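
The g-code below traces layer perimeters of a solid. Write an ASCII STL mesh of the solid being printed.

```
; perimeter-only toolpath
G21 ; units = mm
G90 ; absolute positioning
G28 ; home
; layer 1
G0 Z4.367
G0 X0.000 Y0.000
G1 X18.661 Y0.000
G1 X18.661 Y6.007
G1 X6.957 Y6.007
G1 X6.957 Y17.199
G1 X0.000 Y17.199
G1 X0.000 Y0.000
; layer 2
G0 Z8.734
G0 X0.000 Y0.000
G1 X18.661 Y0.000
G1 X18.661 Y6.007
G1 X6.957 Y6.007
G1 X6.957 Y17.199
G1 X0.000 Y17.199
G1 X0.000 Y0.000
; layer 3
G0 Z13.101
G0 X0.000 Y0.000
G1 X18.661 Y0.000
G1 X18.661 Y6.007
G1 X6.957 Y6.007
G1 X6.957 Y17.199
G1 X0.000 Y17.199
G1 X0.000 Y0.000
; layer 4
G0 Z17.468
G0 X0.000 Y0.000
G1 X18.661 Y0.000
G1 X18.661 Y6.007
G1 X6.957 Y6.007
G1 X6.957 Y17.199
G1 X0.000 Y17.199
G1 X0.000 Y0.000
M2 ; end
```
solid part
  facet normal 0.0000 0.0000 -1.0000
    outer loop
      vertex 18.661 6.007 0.000
      vertex 18.661 0.000 0.000
      vertex 0.000 0.000 0.000
    endloop
  endfacet
  facet normal 0.0000 0.0000 -1.0000
    outer loop
      vertex 6.957 6.007 0.000
      vertex 18.661 6.007 0.000
      vertex 0.000 0.000 0.000
    endloop
  endfacet
  facet normal 0.0000 0.0000 -1.0000
    outer loop
      vertex 6.957 17.199 0.000
      vertex 6.957 6.007 0.000
      vertex 0.000 0.000 0.000
    endloop
  endfacet
  facet normal 0.0000 0.0000 -1.0000
    outer loop
      vertex 0.000 17.199 0.000
      vertex 6.957 17.199 0.000
      vertex 0.000 0.000 0.000
    endloop
  endfacet
  facet normal 0.0000 0.0000 1.0000
    outer loop
      vertex 0.000 0.000 17.468
      vertex 18.661 0.000 17.468
      vertex 18.661 6.007 17.468
    endloop
  endfacet
  facet normal 0.0000 0.0000 1.0000
    outer loop
      vertex 0.000 0.000 17.468
      vertex 18.661 6.007 17.468
      vertex 6.957 6.007 17.468
    endloop
  endfacet
  facet normal 0.0000 0.0000 1.0000
    outer loop
      vertex 0.000 0.000 17.468
      vertex 6.957 6.007 17.468
      vertex 6.957 17.199 17.468
    endloop
  endfacet
  facet normal 0.0000 0.0000 1.0000
    outer loop
      vertex 0.000 0.000 17.468
      vertex 6.957 17.199 17.468
      vertex 0.000 17.199 17.468
    endloop
  endfacet
  facet normal 0.0000 -1.0000 0.0000
    outer loop
      vertex 0.000 0.000 0.000
      vertex 18.661 0.000 0.000
      vertex 18.661 0.000 17.468
    endloop
  endfacet
  facet normal 0.0000 -1.0000 0.0000
    outer loop
      vertex 0.000 0.000 0.000
      vertex 18.661 0.000 17.468
      vertex 0.000 0.000 17.468
    endloop
  endfacet
  facet normal 1.0000 0.0000 0.0000
    outer loop
      vertex 18.661 0.000 0.000
      vertex 18.661 6.007 0.000
      vertex 18.661 6.007 17.468
    endloop
  endfacet
  facet normal 1.0000 0.0000 0.0000
    outer loop
      vertex 18.661 0.000 0.000
      vertex 18.661 6.007 17.468
      vertex 18.661 0.000 17.468
    endloop
  endfacet
  facet normal 0.0000 1.0000 0.0000
    outer loop
      vertex 18.661 6.007 0.000
      vertex 6.957 6.007 0.000
      vertex 6.957 6.007 17.468
    endloop
  endfacet
  facet normal 0.0000 1.0000 0.0000
    outer loop
      vertex 18.661 6.007 0.000
      vertex 6.957 6.007 17.468
      vertex 18.661 6.007 17.468
    endloop
  endfacet
  facet normal 1.0000 0.0000 0.0000
    outer loop
      vertex 6.957 6.007 0.000
      vertex 6.957 17.199 0.000
      vertex 6.957 17.199 17.468
    endloop
  endfacet
  facet normal 1.0000 0.0000 0.0000
    outer loop
      vertex 6.957 6.007 0.000
      vertex 6.957 17.199 17.468
      vertex 6.957 6.007 17.468
    endloop
  endfacet
  facet normal 0.0000 1.0000 0.0000
    outer loop
      vertex 6.957 17.199 0.000
      vertex 0.000 17.199 0.000
      vertex 0.000 17.199 17.468
    endloop
  endfacet
  facet normal 0.0000 1.0000 0.0000
    outer loop
      vertex 6.957 17.199 0.000
      vertex 0.000 17.199 17.468
      vertex 6.957 17.199 17.468
    endloop
  endfacet
  facet normal -1.0000 0.0000 0.0000
    outer loop
      vertex 0.000 17.199 0.000
      vertex 0.000 0.000 0.000
      vertex 0.000 0.000 17.468
    endloop
  endfacet
  facet normal -1.0000 0.0000 0.0000
    outer loop
      vertex 0.000 17.199 0.000
      vertex 0.000 0.000 17.468
      vertex 0.000 17.199 17.468
    endloop
  endfacet
endsolid part

The G0 Z moves step by Δz≈4.367 mm. Every layer's G1 loop is the same polygon, so the solid is a straight extrusion of it from z=0 to z≈17.5. Closing with flat bottom and top caps and triangulating gives 20 facets — an L-shaped prism: outer 18.7 × 17.2 mm, arm thicknesses ≈ 6.01 mm (horizontal) and 6.96 mm (vertical), extruded 17.5 mm in z.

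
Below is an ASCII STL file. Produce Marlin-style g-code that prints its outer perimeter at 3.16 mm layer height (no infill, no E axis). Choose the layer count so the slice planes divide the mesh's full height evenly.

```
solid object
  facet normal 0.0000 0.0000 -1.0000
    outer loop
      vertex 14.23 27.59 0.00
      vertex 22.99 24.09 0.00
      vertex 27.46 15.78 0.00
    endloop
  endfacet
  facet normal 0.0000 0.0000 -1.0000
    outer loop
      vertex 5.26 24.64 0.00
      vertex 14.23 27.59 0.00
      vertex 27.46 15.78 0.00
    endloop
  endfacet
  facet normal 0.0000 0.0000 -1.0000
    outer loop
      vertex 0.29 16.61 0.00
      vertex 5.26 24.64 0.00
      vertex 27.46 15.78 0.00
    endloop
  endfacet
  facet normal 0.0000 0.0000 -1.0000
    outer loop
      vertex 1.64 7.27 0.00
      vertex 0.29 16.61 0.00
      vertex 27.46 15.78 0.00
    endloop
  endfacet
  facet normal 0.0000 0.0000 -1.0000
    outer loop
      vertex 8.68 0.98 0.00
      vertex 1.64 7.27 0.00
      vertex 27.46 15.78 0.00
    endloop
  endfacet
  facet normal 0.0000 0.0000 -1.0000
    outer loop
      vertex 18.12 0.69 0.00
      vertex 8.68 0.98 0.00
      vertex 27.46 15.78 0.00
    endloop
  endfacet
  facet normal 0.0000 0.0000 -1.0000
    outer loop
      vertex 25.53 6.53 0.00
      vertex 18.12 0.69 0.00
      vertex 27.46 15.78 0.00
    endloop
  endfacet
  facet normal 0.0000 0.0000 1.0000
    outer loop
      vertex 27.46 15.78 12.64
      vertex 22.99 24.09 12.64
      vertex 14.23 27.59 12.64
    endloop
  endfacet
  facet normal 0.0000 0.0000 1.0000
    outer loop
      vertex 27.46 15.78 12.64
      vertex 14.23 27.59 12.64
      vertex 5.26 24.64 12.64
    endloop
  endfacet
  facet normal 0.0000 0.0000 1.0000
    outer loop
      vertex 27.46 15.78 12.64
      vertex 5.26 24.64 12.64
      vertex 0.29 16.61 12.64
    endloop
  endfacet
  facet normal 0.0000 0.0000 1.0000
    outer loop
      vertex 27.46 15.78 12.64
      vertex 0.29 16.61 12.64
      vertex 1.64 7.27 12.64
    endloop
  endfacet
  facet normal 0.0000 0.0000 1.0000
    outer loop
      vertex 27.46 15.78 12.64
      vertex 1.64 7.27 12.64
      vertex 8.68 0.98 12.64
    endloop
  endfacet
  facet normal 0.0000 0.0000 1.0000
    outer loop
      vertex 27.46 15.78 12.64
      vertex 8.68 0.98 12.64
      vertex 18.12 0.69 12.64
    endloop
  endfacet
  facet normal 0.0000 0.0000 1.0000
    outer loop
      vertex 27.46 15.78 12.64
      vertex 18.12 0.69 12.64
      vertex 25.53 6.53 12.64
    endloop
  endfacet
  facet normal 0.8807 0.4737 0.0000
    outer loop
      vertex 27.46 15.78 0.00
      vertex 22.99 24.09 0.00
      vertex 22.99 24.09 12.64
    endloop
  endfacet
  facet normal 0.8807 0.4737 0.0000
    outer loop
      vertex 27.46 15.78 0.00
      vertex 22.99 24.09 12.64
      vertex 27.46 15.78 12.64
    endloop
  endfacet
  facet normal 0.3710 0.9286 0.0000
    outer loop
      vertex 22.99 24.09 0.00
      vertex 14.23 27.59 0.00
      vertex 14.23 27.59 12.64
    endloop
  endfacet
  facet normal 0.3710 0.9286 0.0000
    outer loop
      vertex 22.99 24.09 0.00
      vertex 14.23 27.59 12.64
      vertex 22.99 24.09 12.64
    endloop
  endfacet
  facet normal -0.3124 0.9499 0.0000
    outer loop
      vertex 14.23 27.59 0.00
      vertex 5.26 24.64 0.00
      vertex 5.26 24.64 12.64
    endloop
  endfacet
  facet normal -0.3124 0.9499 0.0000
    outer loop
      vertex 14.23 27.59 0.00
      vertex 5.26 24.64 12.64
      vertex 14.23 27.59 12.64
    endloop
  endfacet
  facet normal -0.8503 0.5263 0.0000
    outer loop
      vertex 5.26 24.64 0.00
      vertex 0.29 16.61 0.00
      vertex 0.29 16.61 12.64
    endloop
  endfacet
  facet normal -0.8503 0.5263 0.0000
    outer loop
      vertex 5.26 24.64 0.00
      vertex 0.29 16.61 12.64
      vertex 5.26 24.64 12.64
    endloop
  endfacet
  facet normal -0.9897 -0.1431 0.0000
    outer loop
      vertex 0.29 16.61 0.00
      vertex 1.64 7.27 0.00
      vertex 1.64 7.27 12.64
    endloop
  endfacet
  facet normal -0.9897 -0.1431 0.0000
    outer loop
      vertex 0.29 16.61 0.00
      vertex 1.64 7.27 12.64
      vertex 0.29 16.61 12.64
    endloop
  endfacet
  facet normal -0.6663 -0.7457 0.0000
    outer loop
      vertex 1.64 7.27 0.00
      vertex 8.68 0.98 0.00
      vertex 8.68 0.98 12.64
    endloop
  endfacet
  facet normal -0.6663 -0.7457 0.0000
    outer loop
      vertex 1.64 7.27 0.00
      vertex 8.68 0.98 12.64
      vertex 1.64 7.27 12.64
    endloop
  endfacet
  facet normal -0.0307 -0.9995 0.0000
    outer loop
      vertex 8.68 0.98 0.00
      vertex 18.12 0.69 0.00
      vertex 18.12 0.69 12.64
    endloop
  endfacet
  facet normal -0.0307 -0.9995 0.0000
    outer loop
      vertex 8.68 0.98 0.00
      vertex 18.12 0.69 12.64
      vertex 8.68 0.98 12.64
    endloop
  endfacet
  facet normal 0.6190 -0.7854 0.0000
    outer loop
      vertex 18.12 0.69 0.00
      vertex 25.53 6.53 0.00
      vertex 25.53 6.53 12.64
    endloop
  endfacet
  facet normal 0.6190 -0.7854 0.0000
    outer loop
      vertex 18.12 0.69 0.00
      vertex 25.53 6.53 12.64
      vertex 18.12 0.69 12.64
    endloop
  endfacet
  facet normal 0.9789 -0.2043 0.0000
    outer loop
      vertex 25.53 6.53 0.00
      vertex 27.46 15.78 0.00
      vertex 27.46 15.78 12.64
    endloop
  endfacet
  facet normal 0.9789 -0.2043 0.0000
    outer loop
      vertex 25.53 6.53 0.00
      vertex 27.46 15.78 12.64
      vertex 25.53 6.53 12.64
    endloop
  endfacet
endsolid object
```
; perimeter-only toolpath
G21 ; units = mm
G90 ; absolute positioning
G28 ; home
; layer 1
G0 Z3.16
G0 X27.46 Y15.78
G1 X22.99 Y24.09
G1 X14.23 Y27.59
G1 X5.26 Y24.64
G1 X0.29 Y16.61
G1 X1.64 Y7.27
G1 X8.68 Y0.98
G1 X18.12 Y0.69
G1 X25.53 Y6.53
G1 X27.46 Y15.78
; layer 2
G0 Z6.32
G0 X27.46 Y15.78
G1 X22.99 Y24.09
G1 X14.23 Y27.59
G1 X5.26 Y24.64
G1 X0.29 Y16.61
G1 X1.64 Y7.27
G1 X8.68 Y0.98
G1 X18.12 Y0.69
G1 X25.53 Y6.53
G1 X27.46 Y15.78
; layer 3
G0 Z9.48
G0 X27.46 Y15.78
G1 X22.99 Y24.09
G1 X14.23 Y27.59
G1 X5.26 Y24.64
G1 X0.29 Y16.61
G1 X1.64 Y7.27
G1 X8.68 Y0.98
G1 X18.12 Y0.69
G1 X25.53 Y6.53
G1 X27.46 Y15.78
; layer 4
G0 Z12.64
G0 X27.46 Y15.78
G1 X22.99 Y24.09
G1 X14.23 Y27.59
G1 X5.26 Y24.64
G1 X0.29 Y16.61
G1 X1.64 Y7.27
G1 X8.68 Y0.98
G1 X18.12 Y0.69
G1 X25.53 Y6.53
G1 X27.46 Y15.78
M2 ; end

The solid is a regular 9-sided prism (a cylinder approximated with 9 flat sides), circumscribed radius ≈ 13.8 mm, height ≈ 12.6 mm. Slicing at Δz = 3.16 mm — 4 equal slices spanning the solid's height, so layer i sits at z = i·h/4 — gives 4 non-empty perimeters. Each is a 9-segment closed polygon; G0 lifts to the layer z and rapids to the start vertex, then G1 traces the edges.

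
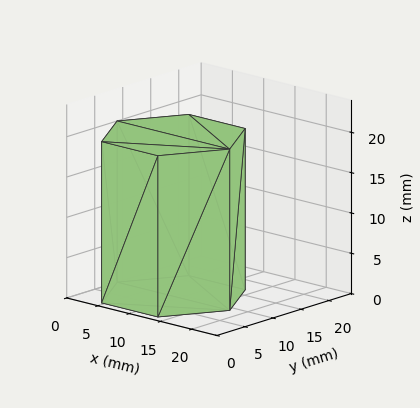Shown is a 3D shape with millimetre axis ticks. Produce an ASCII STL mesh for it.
Reading the render: the shape is a regular 6-sided prism (a cylinder approximated with 6 flat sides), circumscribed radius ≈ 9 mm, height ≈ 20 mm (dimensions read to the nearest mm from the axis ticks). For the STL, each face is triangulated and given an outward normal.

solid part
  facet normal 0.0000 0.0000 -1.0000
    outer loop
      vertex 4.50 16.79 0.00
      vertex 13.50 16.79 0.00
      vertex 18.00 9.00 0.00
    endloop
  endfacet
  facet normal 0.0000 0.0000 -1.0000
    outer loop
      vertex 0.00 9.00 0.00
      vertex 4.50 16.79 0.00
      vertex 18.00 9.00 0.00
    endloop
  endfacet
  facet normal 0.0000 0.0000 -1.0000
    outer loop
      vertex 4.50 1.21 0.00
      vertex 0.00 9.00 0.00
      vertex 18.00 9.00 0.00
    endloop
  endfacet
  facet normal 0.0000 0.0000 -1.0000
    outer loop
      vertex 13.50 1.21 0.00
      vertex 4.50 1.21 0.00
      vertex 18.00 9.00 0.00
    endloop
  endfacet
  facet normal 0.0000 0.0000 1.0000
    outer loop
      vertex 18.00 9.00 20.00
      vertex 13.50 16.79 20.00
      vertex 4.50 16.79 20.00
    endloop
  endfacet
  facet normal 0.0000 0.0000 1.0000
    outer loop
      vertex 18.00 9.00 20.00
      vertex 4.50 16.79 20.00
      vertex 0.00 9.00 20.00
    endloop
  endfacet
  facet normal 0.0000 0.0000 1.0000
    outer loop
      vertex 18.00 9.00 20.00
      vertex 0.00 9.00 20.00
      vertex 4.50 1.21 20.00
    endloop
  endfacet
  facet normal 0.0000 0.0000 1.0000
    outer loop
      vertex 18.00 9.00 20.00
      vertex 4.50 1.21 20.00
      vertex 13.50 1.21 20.00
    endloop
  endfacet
  facet normal 0.8659 0.5002 0.0000
    outer loop
      vertex 18.00 9.00 0.00
      vertex 13.50 16.79 0.00
      vertex 13.50 16.79 20.00
    endloop
  endfacet
  facet normal 0.8659 0.5002 0.0000
    outer loop
      vertex 18.00 9.00 0.00
      vertex 13.50 16.79 20.00
      vertex 18.00 9.00 20.00
    endloop
  endfacet
  facet normal 0.0000 1.0000 0.0000
    outer loop
      vertex 13.50 16.79 0.00
      vertex 4.50 16.79 0.00
      vertex 4.50 16.79 20.00
    endloop
  endfacet
  facet normal 0.0000 1.0000 0.0000
    outer loop
      vertex 13.50 16.79 0.00
      vertex 4.50 16.79 20.00
      vertex 13.50 16.79 20.00
    endloop
  endfacet
  facet normal -0.8659 0.5002 0.0000
    outer loop
      vertex 4.50 16.79 0.00
      vertex 0.00 9.00 0.00
      vertex 0.00 9.00 20.00
    endloop
  endfacet
  facet normal -0.8659 0.5002 0.0000
    outer loop
      vertex 4.50 16.79 0.00
      vertex 0.00 9.00 20.00
      vertex 4.50 16.79 20.00
    endloop
  endfacet
  facet normal -0.8659 -0.5002 0.0000
    outer loop
      vertex 0.00 9.00 0.00
      vertex 4.50 1.21 0.00
      vertex 4.50 1.21 20.00
    endloop
  endfacet
  facet normal -0.8659 -0.5002 0.0000
    outer loop
      vertex 0.00 9.00 0.00
      vertex 4.50 1.21 20.00
      vertex 0.00 9.00 20.00
    endloop
  endfacet
  facet normal 0.0000 -1.0000 0.0000
    outer loop
      vertex 4.50 1.21 0.00
      vertex 13.50 1.21 0.00
      vertex 13.50 1.21 20.00
    endloop
  endfacet
  facet normal 0.0000 -1.0000 0.0000
    outer loop
      vertex 4.50 1.21 0.00
      vertex 13.50 1.21 20.00
      vertex 4.50 1.21 20.00
    endloop
  endfacet
  facet normal 0.8659 -0.5002 0.0000
    outer loop
      vertex 13.50 1.21 0.00
      vertex 18.00 9.00 0.00
      vertex 18.00 9.00 20.00
    endloop
  endfacet
  facet normal 0.8659 -0.5002 0.0000
    outer loop
      vertex 13.50 1.21 0.00
      vertex 18.00 9.00 20.00
      vertex 13.50 1.21 20.00
    endloop
  endfacet
endsolid part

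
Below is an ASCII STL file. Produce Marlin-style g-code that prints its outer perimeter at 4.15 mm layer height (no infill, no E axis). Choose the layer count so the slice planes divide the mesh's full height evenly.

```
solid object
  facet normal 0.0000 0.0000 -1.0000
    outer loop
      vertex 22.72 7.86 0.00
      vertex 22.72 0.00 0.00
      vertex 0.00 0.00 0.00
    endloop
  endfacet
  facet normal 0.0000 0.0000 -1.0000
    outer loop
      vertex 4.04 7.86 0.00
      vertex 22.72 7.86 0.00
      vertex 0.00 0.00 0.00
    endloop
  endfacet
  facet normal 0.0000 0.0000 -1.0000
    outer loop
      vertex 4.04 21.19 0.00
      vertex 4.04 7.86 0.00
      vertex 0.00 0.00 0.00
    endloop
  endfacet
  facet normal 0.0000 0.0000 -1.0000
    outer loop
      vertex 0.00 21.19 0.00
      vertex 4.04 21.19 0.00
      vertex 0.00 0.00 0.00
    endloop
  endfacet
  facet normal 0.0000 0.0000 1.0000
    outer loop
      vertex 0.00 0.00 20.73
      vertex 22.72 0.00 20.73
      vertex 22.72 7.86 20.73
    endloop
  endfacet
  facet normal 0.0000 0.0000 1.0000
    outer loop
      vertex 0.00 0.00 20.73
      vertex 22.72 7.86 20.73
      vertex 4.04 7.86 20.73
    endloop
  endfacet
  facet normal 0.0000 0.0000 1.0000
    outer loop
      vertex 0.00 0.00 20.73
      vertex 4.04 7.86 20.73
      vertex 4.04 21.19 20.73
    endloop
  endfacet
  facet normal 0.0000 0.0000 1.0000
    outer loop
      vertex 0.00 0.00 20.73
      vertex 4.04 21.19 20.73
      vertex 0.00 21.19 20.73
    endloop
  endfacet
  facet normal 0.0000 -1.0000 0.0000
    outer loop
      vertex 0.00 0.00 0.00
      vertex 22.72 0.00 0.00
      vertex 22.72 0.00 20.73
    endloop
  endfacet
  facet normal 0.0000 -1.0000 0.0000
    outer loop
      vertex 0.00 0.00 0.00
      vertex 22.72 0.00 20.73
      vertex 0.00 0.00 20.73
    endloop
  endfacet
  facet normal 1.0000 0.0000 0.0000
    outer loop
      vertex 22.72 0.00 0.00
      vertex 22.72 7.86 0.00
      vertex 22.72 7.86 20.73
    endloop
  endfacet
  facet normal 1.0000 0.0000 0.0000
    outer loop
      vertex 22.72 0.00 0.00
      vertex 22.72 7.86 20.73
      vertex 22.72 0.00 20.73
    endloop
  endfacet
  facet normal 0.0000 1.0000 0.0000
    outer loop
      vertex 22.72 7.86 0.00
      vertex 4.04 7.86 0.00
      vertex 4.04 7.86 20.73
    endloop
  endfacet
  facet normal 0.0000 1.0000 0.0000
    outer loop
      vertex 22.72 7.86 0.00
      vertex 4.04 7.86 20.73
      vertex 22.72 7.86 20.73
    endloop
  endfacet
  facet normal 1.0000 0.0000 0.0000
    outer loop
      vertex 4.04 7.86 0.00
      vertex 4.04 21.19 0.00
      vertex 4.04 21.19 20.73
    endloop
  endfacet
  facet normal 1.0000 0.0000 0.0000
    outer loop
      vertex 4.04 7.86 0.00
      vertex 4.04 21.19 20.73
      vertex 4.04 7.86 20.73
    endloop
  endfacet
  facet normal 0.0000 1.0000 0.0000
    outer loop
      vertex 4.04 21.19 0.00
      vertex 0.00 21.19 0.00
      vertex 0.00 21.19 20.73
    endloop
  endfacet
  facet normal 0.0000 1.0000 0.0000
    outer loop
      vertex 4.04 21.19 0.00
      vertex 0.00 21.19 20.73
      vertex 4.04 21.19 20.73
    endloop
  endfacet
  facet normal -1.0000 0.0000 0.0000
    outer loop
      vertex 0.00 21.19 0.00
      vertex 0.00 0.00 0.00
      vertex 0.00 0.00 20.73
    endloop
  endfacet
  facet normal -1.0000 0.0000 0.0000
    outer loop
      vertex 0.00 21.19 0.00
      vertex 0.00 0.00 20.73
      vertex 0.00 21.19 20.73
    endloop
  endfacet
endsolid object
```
; perimeter-only toolpath
G21 ; units = mm
G90 ; absolute positioning
G28 ; home
; layer 1
G0 Z4.15
G0 X0.00 Y0.00
G1 X22.72 Y0.00
G1 X22.72 Y7.86
G1 X4.04 Y7.86
G1 X4.04 Y21.19
G1 X0.00 Y21.19
G1 X0.00 Y0.00
; layer 2
G0 Z8.29
G0 X0.00 Y0.00
G1 X22.72 Y0.00
G1 X22.72 Y7.86
G1 X4.04 Y7.86
G1 X4.04 Y21.19
G1 X0.00 Y21.19
G1 X0.00 Y0.00
; layer 3
G0 Z12.44
G0 X0.00 Y0.00
G1 X22.72 Y0.00
G1 X22.72 Y7.86
G1 X4.04 Y7.86
G1 X4.04 Y21.19
G1 X0.00 Y21.19
G1 X0.00 Y0.00
; layer 4
G0 Z16.58
G0 X0.00 Y0.00
G1 X22.72 Y0.00
G1 X22.72 Y7.86
G1 X4.04 Y7.86
G1 X4.04 Y21.19
G1 X0.00 Y21.19
G1 X0.00 Y0.00
; layer 5
G0 Z20.73
G0 X0.00 Y0.00
G1 X22.72 Y0.00
G1 X22.72 Y7.86
G1 X4.04 Y7.86
G1 X4.04 Y21.19
G1 X0.00 Y21.19
G1 X0.00 Y0.00
M2 ; end

The solid is an L-shaped prism: outer 22.7 × 21.2 mm, arm thicknesses ≈ 7.86 mm (horizontal) and 4.04 mm (vertical), extruded 20.7 mm in z. Slicing at Δz = 4.15 mm — 5 equal slices spanning the solid's height, so layer i sits at z = i·h/5 — gives 5 non-empty perimeters. Each is a 6-segment closed polygon; G0 lifts to the layer z and rapids to the start vertex, then G1 traces the edges.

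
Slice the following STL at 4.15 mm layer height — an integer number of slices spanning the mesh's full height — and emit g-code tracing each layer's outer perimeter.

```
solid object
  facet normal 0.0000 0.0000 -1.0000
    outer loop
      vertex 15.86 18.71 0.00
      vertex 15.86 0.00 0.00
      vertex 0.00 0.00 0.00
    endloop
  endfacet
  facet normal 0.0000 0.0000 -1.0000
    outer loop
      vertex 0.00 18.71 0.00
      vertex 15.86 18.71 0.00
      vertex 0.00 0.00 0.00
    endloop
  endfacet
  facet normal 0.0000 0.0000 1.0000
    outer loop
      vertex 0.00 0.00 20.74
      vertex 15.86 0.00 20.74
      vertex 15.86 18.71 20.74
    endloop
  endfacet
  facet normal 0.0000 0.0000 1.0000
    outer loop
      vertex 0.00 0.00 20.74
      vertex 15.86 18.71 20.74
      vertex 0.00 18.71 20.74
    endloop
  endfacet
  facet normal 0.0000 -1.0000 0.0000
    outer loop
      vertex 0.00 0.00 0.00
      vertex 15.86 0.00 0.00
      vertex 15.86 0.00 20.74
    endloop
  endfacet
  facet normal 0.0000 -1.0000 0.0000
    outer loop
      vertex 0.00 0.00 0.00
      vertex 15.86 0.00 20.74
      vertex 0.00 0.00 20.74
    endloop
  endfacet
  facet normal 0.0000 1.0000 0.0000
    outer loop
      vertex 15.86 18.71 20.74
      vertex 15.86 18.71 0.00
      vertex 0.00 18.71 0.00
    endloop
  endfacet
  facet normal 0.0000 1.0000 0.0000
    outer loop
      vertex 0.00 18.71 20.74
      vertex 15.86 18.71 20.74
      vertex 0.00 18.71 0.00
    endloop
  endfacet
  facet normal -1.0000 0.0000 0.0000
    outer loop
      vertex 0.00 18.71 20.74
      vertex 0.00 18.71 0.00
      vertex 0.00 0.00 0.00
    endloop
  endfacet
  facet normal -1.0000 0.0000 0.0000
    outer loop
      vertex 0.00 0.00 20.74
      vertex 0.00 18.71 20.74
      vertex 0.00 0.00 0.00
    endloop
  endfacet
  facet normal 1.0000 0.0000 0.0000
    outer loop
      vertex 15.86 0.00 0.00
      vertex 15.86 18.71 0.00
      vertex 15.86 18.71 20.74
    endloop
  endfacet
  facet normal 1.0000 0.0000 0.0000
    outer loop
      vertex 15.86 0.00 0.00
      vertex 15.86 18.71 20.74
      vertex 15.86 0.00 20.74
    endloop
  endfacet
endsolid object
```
; perimeter-only toolpath
G21 ; units = mm
G90 ; absolute positioning
G28 ; home
; layer 1
G0 Z4.15
G0 X0.00 Y0.00
G1 X15.86 Y0.00
G1 X15.86 Y18.71
G1 X0.00 Y18.71
G1 X0.00 Y0.00
; layer 2
G0 Z8.30
G0 X0.00 Y0.00
G1 X15.86 Y0.00
G1 X15.86 Y18.71
G1 X0.00 Y18.71
G1 X0.00 Y0.00
; layer 3
G0 Z12.44
G0 X0.00 Y0.00
G1 X15.86 Y0.00
G1 X15.86 Y18.71
G1 X0.00 Y18.71
G1 X0.00 Y0.00
; layer 4
G0 Z16.59
G0 X0.00 Y0.00
G1 X15.86 Y0.00
G1 X15.86 Y18.71
G1 X0.00 Y18.71
G1 X0.00 Y0.00
; layer 5
G0 Z20.74
G0 X0.00 Y0.00
G1 X15.86 Y0.00
G1 X15.86 Y18.71
G1 X0.00 Y18.71
G1 X0.00 Y0.00
M2 ; end

The solid is a rectangular box, roughly 15.9 × 18.7 mm footprint and 20.7 mm tall. Slicing at Δz = 4.15 mm — 5 equal slices spanning the solid's height, so layer i sits at z = i·h/5 — gives 5 non-empty perimeters. Each is a 4-segment closed polygon; G0 lifts to the layer z and rapids to the start vertex, then G1 traces the edges.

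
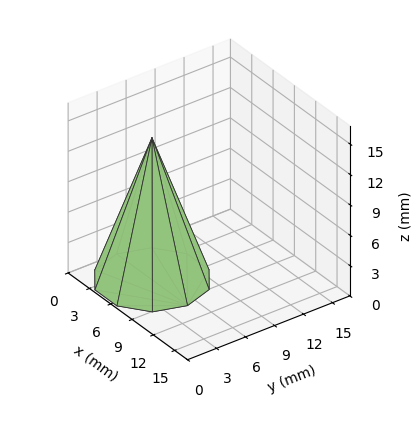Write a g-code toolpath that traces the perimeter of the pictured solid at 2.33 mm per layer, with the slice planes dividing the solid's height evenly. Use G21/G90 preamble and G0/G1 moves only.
Reading the render: the shape is a regular 10-sided pyramid, base circumscribed radius ≈ 5 mm, apex at z ≈ 14 mm (dimensions read to the nearest mm from the axis ticks). For the g-code, the solid's height is divided into equal slices at the stated Δz and each level perimeter traced with G1 moves after a G0 lift.

; perimeter-only toolpath
G21 ; units = mm
G90 ; absolute positioning
G28 ; home
; layer 1
G0 Z2.33
G0 X9.17 Y5.00
G1 X8.38 Y7.45
G1 X6.29 Y8.97
G1 X3.71 Y8.97
G1 X1.63 Y7.45
G1 X0.83 Y5.00
G1 X1.63 Y2.55
G1 X3.71 Y1.03
G1 X6.29 Y1.03
G1 X8.38 Y2.55
G1 X9.17 Y5.00
; layer 2
G0 Z4.67
G0 X8.33 Y5.00
G1 X7.70 Y6.96
G1 X6.03 Y8.17
G1 X3.97 Y8.17
G1 X2.30 Y6.96
G1 X1.67 Y5.00
G1 X2.30 Y3.04
G1 X3.97 Y1.83
G1 X6.03 Y1.83
G1 X7.70 Y3.04
G1 X8.33 Y5.00
; layer 3
G0 Z7.00
G0 X7.50 Y5.00
G1 X7.03 Y6.47
G1 X5.78 Y7.38
G1 X4.22 Y7.38
G1 X2.98 Y6.47
G1 X2.50 Y5.00
G1 X2.98 Y3.53
G1 X4.22 Y2.62
G1 X5.78 Y2.62
G1 X7.03 Y3.53
G1 X7.50 Y5.00
; layer 4
G0 Z9.33
G0 X6.67 Y5.00
G1 X6.35 Y5.98
G1 X5.52 Y6.59
G1 X4.48 Y6.59
G1 X3.65 Y5.98
G1 X3.33 Y5.00
G1 X3.65 Y4.02
G1 X4.48 Y3.41
G1 X5.52 Y3.41
G1 X6.35 Y4.02
G1 X6.67 Y5.00
; layer 5
G0 Z11.67
G0 X5.83 Y5.00
G1 X5.67 Y5.49
G1 X5.26 Y5.79
G1 X4.74 Y5.79
G1 X4.33 Y5.49
G1 X4.17 Y5.00
G1 X4.33 Y4.51
G1 X4.74 Y4.21
G1 X5.26 Y4.21
G1 X5.67 Y4.51
G1 X5.83 Y5.00
M2 ; end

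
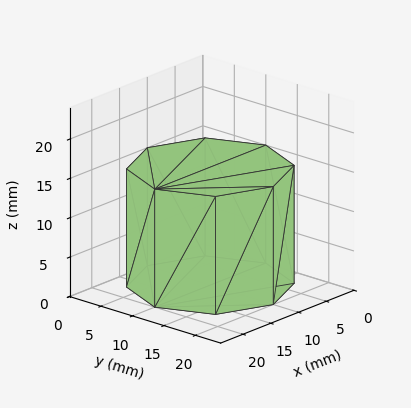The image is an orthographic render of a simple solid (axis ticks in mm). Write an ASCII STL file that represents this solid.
Reading the render: the shape is a regular 8-sided prism (a cylinder approximated with 8 flat sides), circumscribed radius ≈ 10 mm, height ≈ 15 mm (dimensions read to the nearest mm from the axis ticks). For the STL, each face is triangulated and given an outward normal.

solid part
  facet normal 0.0000 0.0000 -1.0000
    outer loop
      vertex 10.000 20.000 0.000
      vertex 17.071 17.071 0.000
      vertex 20.000 10.000 0.000
    endloop
  endfacet
  facet normal 0.0000 0.0000 -1.0000
    outer loop
      vertex 2.929 17.071 0.000
      vertex 10.000 20.000 0.000
      vertex 20.000 10.000 0.000
    endloop
  endfacet
  facet normal 0.0000 0.0000 -1.0000
    outer loop
      vertex 0.000 10.000 0.000
      vertex 2.929 17.071 0.000
      vertex 20.000 10.000 0.000
    endloop
  endfacet
  facet normal 0.0000 0.0000 -1.0000
    outer loop
      vertex 2.929 2.929 0.000
      vertex 0.000 10.000 0.000
      vertex 20.000 10.000 0.000
    endloop
  endfacet
  facet normal 0.0000 0.0000 -1.0000
    outer loop
      vertex 10.000 0.000 0.000
      vertex 2.929 2.929 0.000
      vertex 20.000 10.000 0.000
    endloop
  endfacet
  facet normal 0.0000 0.0000 -1.0000
    outer loop
      vertex 17.071 2.929 0.000
      vertex 10.000 0.000 0.000
      vertex 20.000 10.000 0.000
    endloop
  endfacet
  facet normal 0.0000 0.0000 1.0000
    outer loop
      vertex 20.000 10.000 15.000
      vertex 17.071 17.071 15.000
      vertex 10.000 20.000 15.000
    endloop
  endfacet
  facet normal 0.0000 0.0000 1.0000
    outer loop
      vertex 20.000 10.000 15.000
      vertex 10.000 20.000 15.000
      vertex 2.929 17.071 15.000
    endloop
  endfacet
  facet normal 0.0000 0.0000 1.0000
    outer loop
      vertex 20.000 10.000 15.000
      vertex 2.929 17.071 15.000
      vertex 0.000 10.000 15.000
    endloop
  endfacet
  facet normal 0.0000 0.0000 1.0000
    outer loop
      vertex 20.000 10.000 15.000
      vertex 0.000 10.000 15.000
      vertex 2.929 2.929 15.000
    endloop
  endfacet
  facet normal 0.0000 0.0000 1.0000
    outer loop
      vertex 20.000 10.000 15.000
      vertex 2.929 2.929 15.000
      vertex 10.000 0.000 15.000
    endloop
  endfacet
  facet normal 0.0000 0.0000 1.0000
    outer loop
      vertex 20.000 10.000 15.000
      vertex 10.000 0.000 15.000
      vertex 17.071 2.929 15.000
    endloop
  endfacet
  facet normal 0.9239 0.3827 0.0000
    outer loop
      vertex 20.000 10.000 0.000
      vertex 17.071 17.071 0.000
      vertex 17.071 17.071 15.000
    endloop
  endfacet
  facet normal 0.9239 0.3827 0.0000
    outer loop
      vertex 20.000 10.000 0.000
      vertex 17.071 17.071 15.000
      vertex 20.000 10.000 15.000
    endloop
  endfacet
  facet normal 0.3827 0.9239 0.0000
    outer loop
      vertex 17.071 17.071 0.000
      vertex 10.000 20.000 0.000
      vertex 10.000 20.000 15.000
    endloop
  endfacet
  facet normal 0.3827 0.9239 0.0000
    outer loop
      vertex 17.071 17.071 0.000
      vertex 10.000 20.000 15.000
      vertex 17.071 17.071 15.000
    endloop
  endfacet
  facet normal -0.3827 0.9239 0.0000
    outer loop
      vertex 10.000 20.000 0.000
      vertex 2.929 17.071 0.000
      vertex 2.929 17.071 15.000
    endloop
  endfacet
  facet normal -0.3827 0.9239 0.0000
    outer loop
      vertex 10.000 20.000 0.000
      vertex 2.929 17.071 15.000
      vertex 10.000 20.000 15.000
    endloop
  endfacet
  facet normal -0.9239 0.3827 0.0000
    outer loop
      vertex 2.929 17.071 0.000
      vertex 0.000 10.000 0.000
      vertex 0.000 10.000 15.000
    endloop
  endfacet
  facet normal -0.9239 0.3827 0.0000
    outer loop
      vertex 2.929 17.071 0.000
      vertex 0.000 10.000 15.000
      vertex 2.929 17.071 15.000
    endloop
  endfacet
  facet normal -0.9239 -0.3827 0.0000
    outer loop
      vertex 0.000 10.000 0.000
      vertex 2.929 2.929 0.000
      vertex 2.929 2.929 15.000
    endloop
  endfacet
  facet normal -0.9239 -0.3827 0.0000
    outer loop
      vertex 0.000 10.000 0.000
      vertex 2.929 2.929 15.000
      vertex 0.000 10.000 15.000
    endloop
  endfacet
  facet normal -0.3827 -0.9239 0.0000
    outer loop
      vertex 2.929 2.929 0.000
      vertex 10.000 0.000 0.000
      vertex 10.000 0.000 15.000
    endloop
  endfacet
  facet normal -0.3827 -0.9239 0.0000
    outer loop
      vertex 2.929 2.929 0.000
      vertex 10.000 0.000 15.000
      vertex 2.929 2.929 15.000
    endloop
  endfacet
  facet normal 0.3827 -0.9239 0.0000
    outer loop
      vertex 10.000 0.000 0.000
      vertex 17.071 2.929 0.000
      vertex 17.071 2.929 15.000
    endloop
  endfacet
  facet normal 0.3827 -0.9239 0.0000
    outer loop
      vertex 10.000 0.000 0.000
      vertex 17.071 2.929 15.000
      vertex 10.000 0.000 15.000
    endloop
  endfacet
  facet normal 0.9239 -0.3827 0.0000
    outer loop
      vertex 17.071 2.929 0.000
      vertex 20.000 10.000 0.000
      vertex 20.000 10.000 15.000
    endloop
  endfacet
  facet normal 0.9239 -0.3827 0.0000
    outer loop
      vertex 17.071 2.929 0.000
      vertex 20.000 10.000 15.000
      vertex 17.071 2.929 15.000
    endloop
  endfacet
endsolid part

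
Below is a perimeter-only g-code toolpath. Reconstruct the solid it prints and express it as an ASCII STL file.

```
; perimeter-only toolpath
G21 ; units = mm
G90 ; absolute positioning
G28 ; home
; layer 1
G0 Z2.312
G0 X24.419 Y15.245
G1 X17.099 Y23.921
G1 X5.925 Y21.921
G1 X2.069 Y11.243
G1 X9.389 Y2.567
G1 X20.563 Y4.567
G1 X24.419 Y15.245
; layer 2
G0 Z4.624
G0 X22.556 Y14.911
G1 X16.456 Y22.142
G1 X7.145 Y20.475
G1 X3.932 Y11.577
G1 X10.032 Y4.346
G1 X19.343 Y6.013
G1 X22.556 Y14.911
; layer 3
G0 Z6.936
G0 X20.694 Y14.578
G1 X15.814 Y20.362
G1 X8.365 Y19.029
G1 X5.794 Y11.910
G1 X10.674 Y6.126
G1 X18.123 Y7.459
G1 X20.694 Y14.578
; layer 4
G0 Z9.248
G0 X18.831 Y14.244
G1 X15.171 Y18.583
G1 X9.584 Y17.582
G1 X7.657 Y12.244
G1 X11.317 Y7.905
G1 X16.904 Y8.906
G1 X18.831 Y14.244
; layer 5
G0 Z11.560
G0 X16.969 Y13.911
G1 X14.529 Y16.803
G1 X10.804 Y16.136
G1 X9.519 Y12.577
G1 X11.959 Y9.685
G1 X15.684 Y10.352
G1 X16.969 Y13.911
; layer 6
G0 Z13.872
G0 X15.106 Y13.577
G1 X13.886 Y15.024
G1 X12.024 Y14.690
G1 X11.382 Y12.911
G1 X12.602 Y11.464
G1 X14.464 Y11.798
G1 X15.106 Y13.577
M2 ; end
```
solid part
  facet normal 0.0000 0.0000 -1.0000
    outer loop
      vertex 4.705 23.367 0.000
      vertex 17.741 25.701 0.000
      vertex 26.281 15.578 0.000
    endloop
  endfacet
  facet normal 0.0000 0.0000 -1.0000
    outer loop
      vertex 0.207 10.910 0.000
      vertex 4.705 23.367 0.000
      vertex 26.281 15.578 0.000
    endloop
  endfacet
  facet normal 0.0000 0.0000 -1.0000
    outer loop
      vertex 8.747 0.787 0.000
      vertex 0.207 10.910 0.000
      vertex 26.281 15.578 0.000
    endloop
  endfacet
  facet normal 0.0000 0.0000 -1.0000
    outer loop
      vertex 21.783 3.121 0.000
      vertex 8.747 0.787 0.000
      vertex 26.281 15.578 0.000
    endloop
  endfacet
  facet normal 0.6236 0.5261 0.5782
    outer loop
      vertex 26.281 15.578 0.000
      vertex 17.741 25.701 0.000
      vertex 13.244 13.244 16.184
    endloop
  endfacet
  facet normal -0.1438 0.8031 0.5782
    outer loop
      vertex 17.741 25.701 0.000
      vertex 4.705 23.367 0.000
      vertex 13.244 13.244 16.184
    endloop
  endfacet
  facet normal -0.7674 0.2771 0.5782
    outer loop
      vertex 4.705 23.367 0.000
      vertex 0.207 10.910 0.000
      vertex 13.244 13.244 16.184
    endloop
  endfacet
  facet normal -0.6236 -0.5261 0.5782
    outer loop
      vertex 0.207 10.910 0.000
      vertex 8.747 0.787 0.000
      vertex 13.244 13.244 16.184
    endloop
  endfacet
  facet normal 0.1438 -0.8031 0.5782
    outer loop
      vertex 8.747 0.787 0.000
      vertex 21.783 3.121 0.000
      vertex 13.244 13.244 16.184
    endloop
  endfacet
  facet normal 0.7674 -0.2771 0.5782
    outer loop
      vertex 21.783 3.121 0.000
      vertex 26.281 15.578 0.000
      vertex 13.244 13.244 16.184
    endloop
  endfacet
endsolid part

The G0 Z moves step by Δz≈2.312 mm. The G1 loops shrink linearly with z, so the solid tapers from its base footprint up to z≈16.2. Closing with a flat bottom cap and the tapered top and triangulating gives 10 facets — a regular 6-sided pyramid, base circumscribed radius ≈ 13.2 mm, apex at z ≈ 16.2 mm.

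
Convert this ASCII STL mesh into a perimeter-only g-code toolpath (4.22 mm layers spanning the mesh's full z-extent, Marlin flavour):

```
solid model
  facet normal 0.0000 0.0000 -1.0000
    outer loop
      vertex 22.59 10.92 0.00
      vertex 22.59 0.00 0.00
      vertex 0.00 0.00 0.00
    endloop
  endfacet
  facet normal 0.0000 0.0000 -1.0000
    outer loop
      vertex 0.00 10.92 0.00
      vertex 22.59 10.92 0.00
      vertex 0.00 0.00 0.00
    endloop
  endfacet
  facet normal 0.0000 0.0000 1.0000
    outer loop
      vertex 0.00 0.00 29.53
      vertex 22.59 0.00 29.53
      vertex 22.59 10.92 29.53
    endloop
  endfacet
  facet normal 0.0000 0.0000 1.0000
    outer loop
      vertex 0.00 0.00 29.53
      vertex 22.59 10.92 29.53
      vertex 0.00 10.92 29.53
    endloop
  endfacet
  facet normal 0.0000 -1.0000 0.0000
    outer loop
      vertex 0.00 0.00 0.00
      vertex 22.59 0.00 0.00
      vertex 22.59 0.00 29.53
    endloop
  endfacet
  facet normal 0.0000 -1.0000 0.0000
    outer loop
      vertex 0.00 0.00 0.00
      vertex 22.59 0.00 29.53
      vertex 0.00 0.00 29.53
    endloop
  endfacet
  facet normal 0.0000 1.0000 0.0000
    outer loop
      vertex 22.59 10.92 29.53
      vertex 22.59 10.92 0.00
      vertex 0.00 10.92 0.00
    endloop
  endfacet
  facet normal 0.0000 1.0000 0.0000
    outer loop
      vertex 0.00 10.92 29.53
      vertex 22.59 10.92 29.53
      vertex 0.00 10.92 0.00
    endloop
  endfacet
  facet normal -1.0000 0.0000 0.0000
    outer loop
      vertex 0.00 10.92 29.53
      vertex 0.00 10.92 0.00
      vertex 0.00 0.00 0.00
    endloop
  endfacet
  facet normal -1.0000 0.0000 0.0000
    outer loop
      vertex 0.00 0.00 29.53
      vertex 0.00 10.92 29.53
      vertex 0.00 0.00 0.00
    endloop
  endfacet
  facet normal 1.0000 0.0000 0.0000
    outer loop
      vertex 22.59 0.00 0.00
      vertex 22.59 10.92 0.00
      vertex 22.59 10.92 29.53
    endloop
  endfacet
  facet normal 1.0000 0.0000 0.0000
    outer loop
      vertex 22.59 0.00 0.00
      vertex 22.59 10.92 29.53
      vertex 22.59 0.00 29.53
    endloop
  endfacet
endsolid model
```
; perimeter-only toolpath
G21 ; units = mm
G90 ; absolute positioning
G28 ; home
; layer 1
G0 Z4.22
G0 X0.00 Y0.00
G1 X22.59 Y0.00
G1 X22.59 Y10.92
G1 X0.00 Y10.92
G1 X0.00 Y0.00
; layer 2
G0 Z8.44
G0 X0.00 Y0.00
G1 X22.59 Y0.00
G1 X22.59 Y10.92
G1 X0.00 Y10.92
G1 X0.00 Y0.00
; layer 3
G0 Z12.66
G0 X0.00 Y0.00
G1 X22.59 Y0.00
G1 X22.59 Y10.92
G1 X0.00 Y10.92
G1 X0.00 Y0.00
; layer 4
G0 Z16.87
G0 X0.00 Y0.00
G1 X22.59 Y0.00
G1 X22.59 Y10.92
G1 X0.00 Y10.92
G1 X0.00 Y0.00
; layer 5
G0 Z21.09
G0 X0.00 Y0.00
G1 X22.59 Y0.00
G1 X22.59 Y10.92
G1 X0.00 Y10.92
G1 X0.00 Y0.00
; layer 6
G0 Z25.31
G0 X0.00 Y0.00
G1 X22.59 Y0.00
G1 X22.59 Y10.92
G1 X0.00 Y10.92
G1 X0.00 Y0.00
; layer 7
G0 Z29.53
G0 X0.00 Y0.00
G1 X22.59 Y0.00
G1 X22.59 Y10.92
G1 X0.00 Y10.92
G1 X0.00 Y0.00
M2 ; end

The solid is a rectangular box, roughly 22.6 × 10.9 mm footprint and 29.5 mm tall. Slicing at Δz = 4.22 mm — 7 equal slices spanning the solid's height, so layer i sits at z = i·h/7 — gives 7 non-empty perimeters. Each is a 4-segment closed polygon; G0 lifts to the layer z and rapids to the start vertex, then G1 traces the edges.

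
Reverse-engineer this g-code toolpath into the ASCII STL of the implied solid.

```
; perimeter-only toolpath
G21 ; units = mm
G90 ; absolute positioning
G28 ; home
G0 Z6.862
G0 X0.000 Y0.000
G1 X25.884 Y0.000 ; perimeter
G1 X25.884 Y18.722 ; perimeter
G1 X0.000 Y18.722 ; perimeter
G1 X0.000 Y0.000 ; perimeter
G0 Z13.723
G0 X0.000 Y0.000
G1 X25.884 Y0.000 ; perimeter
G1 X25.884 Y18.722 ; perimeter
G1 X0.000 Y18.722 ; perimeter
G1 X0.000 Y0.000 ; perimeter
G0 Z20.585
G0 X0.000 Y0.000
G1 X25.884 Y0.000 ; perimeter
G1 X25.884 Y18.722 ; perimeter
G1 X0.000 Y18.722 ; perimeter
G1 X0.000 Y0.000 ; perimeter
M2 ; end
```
solid part
  facet normal 0.0000 0.0000 -1.0000
    outer loop
      vertex 25.884 18.722 0.000
      vertex 25.884 0.000 0.000
      vertex 0.000 0.000 0.000
    endloop
  endfacet
  facet normal 0.0000 0.0000 -1.0000
    outer loop
      vertex 0.000 18.722 0.000
      vertex 25.884 18.722 0.000
      vertex 0.000 0.000 0.000
    endloop
  endfacet
  facet normal 0.0000 0.0000 1.0000
    outer loop
      vertex 0.000 0.000 20.585
      vertex 25.884 0.000 20.585
      vertex 25.884 18.722 20.585
    endloop
  endfacet
  facet normal 0.0000 0.0000 1.0000
    outer loop
      vertex 0.000 0.000 20.585
      vertex 25.884 18.722 20.585
      vertex 0.000 18.722 20.585
    endloop
  endfacet
  facet normal 0.0000 -1.0000 0.0000
    outer loop
      vertex 0.000 0.000 0.000
      vertex 25.884 0.000 0.000
      vertex 25.884 0.000 20.585
    endloop
  endfacet
  facet normal 0.0000 -1.0000 0.0000
    outer loop
      vertex 0.000 0.000 0.000
      vertex 25.884 0.000 20.585
      vertex 0.000 0.000 20.585
    endloop
  endfacet
  facet normal 0.0000 1.0000 0.0000
    outer loop
      vertex 25.884 18.722 20.585
      vertex 25.884 18.722 0.000
      vertex 0.000 18.722 0.000
    endloop
  endfacet
  facet normal 0.0000 1.0000 0.0000
    outer loop
      vertex 0.000 18.722 20.585
      vertex 25.884 18.722 20.585
      vertex 0.000 18.722 0.000
    endloop
  endfacet
  facet normal -1.0000 0.0000 0.0000
    outer loop
      vertex 0.000 18.722 20.585
      vertex 0.000 18.722 0.000
      vertex 0.000 0.000 0.000
    endloop
  endfacet
  facet normal -1.0000 0.0000 0.0000
    outer loop
      vertex 0.000 0.000 20.585
      vertex 0.000 18.722 20.585
      vertex 0.000 0.000 0.000
    endloop
  endfacet
  facet normal 1.0000 0.0000 0.0000
    outer loop
      vertex 25.884 0.000 0.000
      vertex 25.884 18.722 0.000
      vertex 25.884 18.722 20.585
    endloop
  endfacet
  facet normal 1.0000 0.0000 0.0000
    outer loop
      vertex 25.884 0.000 0.000
      vertex 25.884 18.722 20.585
      vertex 25.884 0.000 20.585
    endloop
  endfacet
endsolid part

The G0 Z moves step by Δz≈6.862 mm. Every layer's G1 loop is the same polygon, so the solid is a straight extrusion of it from z=0 to z≈20.6. Closing with flat bottom and top caps and triangulating gives 12 facets — a rectangular box, roughly 25.9 × 18.7 mm footprint and 20.6 mm tall.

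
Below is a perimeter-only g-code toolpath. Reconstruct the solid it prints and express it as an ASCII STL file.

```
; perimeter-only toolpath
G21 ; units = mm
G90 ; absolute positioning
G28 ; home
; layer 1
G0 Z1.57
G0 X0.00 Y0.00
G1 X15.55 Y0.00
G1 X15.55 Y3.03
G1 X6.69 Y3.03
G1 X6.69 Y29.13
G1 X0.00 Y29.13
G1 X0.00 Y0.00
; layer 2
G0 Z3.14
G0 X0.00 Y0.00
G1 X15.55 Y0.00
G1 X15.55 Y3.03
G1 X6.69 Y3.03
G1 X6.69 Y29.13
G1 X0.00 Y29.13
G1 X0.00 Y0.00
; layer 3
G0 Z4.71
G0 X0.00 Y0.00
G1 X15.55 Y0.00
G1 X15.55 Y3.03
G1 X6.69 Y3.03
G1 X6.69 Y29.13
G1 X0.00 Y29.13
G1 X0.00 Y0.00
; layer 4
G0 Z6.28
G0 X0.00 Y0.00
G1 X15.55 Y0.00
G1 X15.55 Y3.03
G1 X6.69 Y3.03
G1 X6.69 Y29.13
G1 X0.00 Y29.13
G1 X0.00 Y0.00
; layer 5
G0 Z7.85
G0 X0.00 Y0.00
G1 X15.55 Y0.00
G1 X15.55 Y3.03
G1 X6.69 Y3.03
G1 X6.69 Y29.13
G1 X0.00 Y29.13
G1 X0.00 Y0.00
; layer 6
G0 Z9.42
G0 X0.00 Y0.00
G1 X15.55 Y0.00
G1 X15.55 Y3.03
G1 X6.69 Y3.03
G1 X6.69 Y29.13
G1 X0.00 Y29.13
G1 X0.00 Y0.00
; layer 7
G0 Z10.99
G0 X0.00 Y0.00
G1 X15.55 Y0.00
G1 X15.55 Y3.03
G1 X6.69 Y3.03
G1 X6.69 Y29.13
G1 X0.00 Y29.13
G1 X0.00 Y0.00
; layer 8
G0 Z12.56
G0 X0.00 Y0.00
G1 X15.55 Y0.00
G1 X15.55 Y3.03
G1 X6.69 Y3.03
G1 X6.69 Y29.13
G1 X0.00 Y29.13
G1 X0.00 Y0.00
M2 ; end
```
solid part
  facet normal 0.0000 0.0000 -1.0000
    outer loop
      vertex 15.55 3.03 0.00
      vertex 15.55 0.00 0.00
      vertex 0.00 0.00 0.00
    endloop
  endfacet
  facet normal 0.0000 0.0000 -1.0000
    outer loop
      vertex 6.69 3.03 0.00
      vertex 15.55 3.03 0.00
      vertex 0.00 0.00 0.00
    endloop
  endfacet
  facet normal 0.0000 0.0000 -1.0000
    outer loop
      vertex 6.69 29.13 0.00
      vertex 6.69 3.03 0.00
      vertex 0.00 0.00 0.00
    endloop
  endfacet
  facet normal 0.0000 0.0000 -1.0000
    outer loop
      vertex 0.00 29.13 0.00
      vertex 6.69 29.13 0.00
      vertex 0.00 0.00 0.00
    endloop
  endfacet
  facet normal 0.0000 0.0000 1.0000
    outer loop
      vertex 0.00 0.00 12.56
      vertex 15.55 0.00 12.56
      vertex 15.55 3.03 12.56
    endloop
  endfacet
  facet normal 0.0000 0.0000 1.0000
    outer loop
      vertex 0.00 0.00 12.56
      vertex 15.55 3.03 12.56
      vertex 6.69 3.03 12.56
    endloop
  endfacet
  facet normal 0.0000 0.0000 1.0000
    outer loop
      vertex 0.00 0.00 12.56
      vertex 6.69 3.03 12.56
      vertex 6.69 29.13 12.56
    endloop
  endfacet
  facet normal 0.0000 0.0000 1.0000
    outer loop
      vertex 0.00 0.00 12.56
      vertex 6.69 29.13 12.56
      vertex 0.00 29.13 12.56
    endloop
  endfacet
  facet normal 0.0000 -1.0000 0.0000
    outer loop
      vertex 0.00 0.00 0.00
      vertex 15.55 0.00 0.00
      vertex 15.55 0.00 12.56
    endloop
  endfacet
  facet normal 0.0000 -1.0000 0.0000
    outer loop
      vertex 0.00 0.00 0.00
      vertex 15.55 0.00 12.56
      vertex 0.00 0.00 12.56
    endloop
  endfacet
  facet normal 1.0000 0.0000 0.0000
    outer loop
      vertex 15.55 0.00 0.00
      vertex 15.55 3.03 0.00
      vertex 15.55 3.03 12.56
    endloop
  endfacet
  facet normal 1.0000 0.0000 0.0000
    outer loop
      vertex 15.55 0.00 0.00
      vertex 15.55 3.03 12.56
      vertex 15.55 0.00 12.56
    endloop
  endfacet
  facet normal 0.0000 1.0000 0.0000
    outer loop
      vertex 15.55 3.03 0.00
      vertex 6.69 3.03 0.00
      vertex 6.69 3.03 12.56
    endloop
  endfacet
  facet normal 0.0000 1.0000 0.0000
    outer loop
      vertex 15.55 3.03 0.00
      vertex 6.69 3.03 12.56
      vertex 15.55 3.03 12.56
    endloop
  endfacet
  facet normal 1.0000 0.0000 0.0000
    outer loop
      vertex 6.69 3.03 0.00
      vertex 6.69 29.13 0.00
      vertex 6.69 29.13 12.56
    endloop
  endfacet
  facet normal 1.0000 0.0000 0.0000
    outer loop
      vertex 6.69 3.03 0.00
      vertex 6.69 29.13 12.56
      vertex 6.69 3.03 12.56
    endloop
  endfacet
  facet normal 0.0000 1.0000 0.0000
    outer loop
      vertex 6.69 29.13 0.00
      vertex 0.00 29.13 0.00
      vertex 0.00 29.13 12.56
    endloop
  endfacet
  facet normal 0.0000 1.0000 0.0000
    outer loop
      vertex 6.69 29.13 0.00
      vertex 0.00 29.13 12.56
      vertex 6.69 29.13 12.56
    endloop
  endfacet
  facet normal -1.0000 0.0000 0.0000
    outer loop
      vertex 0.00 29.13 0.00
      vertex 0.00 0.00 0.00
      vertex 0.00 0.00 12.56
    endloop
  endfacet
  facet normal -1.0000 0.0000 0.0000
    outer loop
      vertex 0.00 29.13 0.00
      vertex 0.00 0.00 12.56
      vertex 0.00 29.13 12.56
    endloop
  endfacet
endsolid part

The G0 Z moves step by Δz≈1.57 mm. Every layer's G1 loop is the same polygon, so the solid is a straight extrusion of it from z=0 to z≈12.6. Closing with flat bottom and top caps and triangulating gives 20 facets — an L-shaped prism: outer 15.6 × 29.1 mm, arm thicknesses ≈ 3.03 mm (horizontal) and 6.69 mm (vertical), extruded 12.6 mm in z.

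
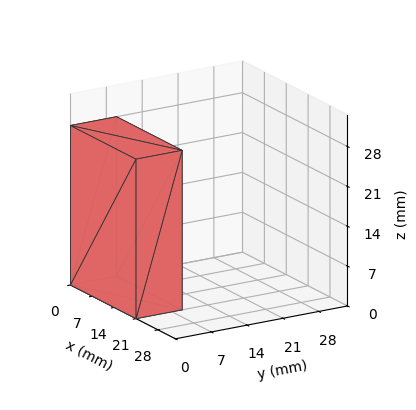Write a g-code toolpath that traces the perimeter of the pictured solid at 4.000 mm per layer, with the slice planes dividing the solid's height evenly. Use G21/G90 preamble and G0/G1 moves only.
Reading the render: the shape is a rectangular box, roughly 21 × 9 mm footprint and 28 mm tall (dimensions read to the nearest mm from the axis ticks). For the g-code, the solid's height is divided into equal slices at the stated Δz and each level perimeter traced with G1 moves after a G0 lift.

; perimeter-only toolpath
G21 ; units = mm
G90 ; absolute positioning
G28 ; home
; layer 1
G0 Z4.000
G0 X0.000 Y0.000
G1 X21.000 Y0.000
G1 X21.000 Y9.000
G1 X0.000 Y9.000
G1 X0.000 Y0.000
; layer 2
G0 Z8.000
G0 X0.000 Y0.000
G1 X21.000 Y0.000
G1 X21.000 Y9.000
G1 X0.000 Y9.000
G1 X0.000 Y0.000
; layer 3
G0 Z12.000
G0 X0.000 Y0.000
G1 X21.000 Y0.000
G1 X21.000 Y9.000
G1 X0.000 Y9.000
G1 X0.000 Y0.000
; layer 4
G0 Z16.000
G0 X0.000 Y0.000
G1 X21.000 Y0.000
G1 X21.000 Y9.000
G1 X0.000 Y9.000
G1 X0.000 Y0.000
; layer 5
G0 Z20.000
G0 X0.000 Y0.000
G1 X21.000 Y0.000
G1 X21.000 Y9.000
G1 X0.000 Y9.000
G1 X0.000 Y0.000
; layer 6
G0 Z24.000
G0 X0.000 Y0.000
G1 X21.000 Y0.000
G1 X21.000 Y9.000
G1 X0.000 Y9.000
G1 X0.000 Y0.000
; layer 7
G0 Z28.000
G0 X0.000 Y0.000
G1 X21.000 Y0.000
G1 X21.000 Y9.000
G1 X0.000 Y9.000
G1 X0.000 Y0.000
M2 ; end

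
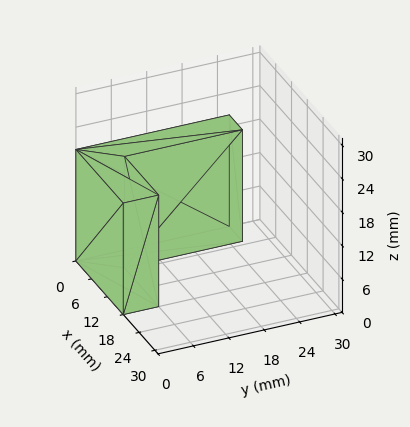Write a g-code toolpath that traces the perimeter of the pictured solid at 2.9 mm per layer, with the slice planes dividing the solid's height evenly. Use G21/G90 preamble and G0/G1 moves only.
Reading the render: the shape is an L-shaped prism: outer 18 × 26 mm, arm thicknesses ≈ 6 mm (horizontal) and 5 mm (vertical), extruded 20 mm in z (dimensions read to the nearest mm from the axis ticks). For the g-code, the solid's height is divided into equal slices at the stated Δz and each level perimeter traced with G1 moves after a G0 lift.

; perimeter-only toolpath
G21 ; units = mm
G90 ; absolute positioning
G28 ; home
; layer 1
G0 Z2.9
G0 X0.0 Y0.0
G1 X18.0 Y0.0
G1 X18.0 Y6.0
G1 X5.0 Y6.0
G1 X5.0 Y26.0
G1 X0.0 Y26.0
G1 X0.0 Y0.0
; layer 2
G0 Z5.7
G0 X0.0 Y0.0
G1 X18.0 Y0.0
G1 X18.0 Y6.0
G1 X5.0 Y6.0
G1 X5.0 Y26.0
G1 X0.0 Y26.0
G1 X0.0 Y0.0
; layer 3
G0 Z8.6
G0 X0.0 Y0.0
G1 X18.0 Y0.0
G1 X18.0 Y6.0
G1 X5.0 Y6.0
G1 X5.0 Y26.0
G1 X0.0 Y26.0
G1 X0.0 Y0.0
; layer 4
G0 Z11.4
G0 X0.0 Y0.0
G1 X18.0 Y0.0
G1 X18.0 Y6.0
G1 X5.0 Y6.0
G1 X5.0 Y26.0
G1 X0.0 Y26.0
G1 X0.0 Y0.0
; layer 5
G0 Z14.3
G0 X0.0 Y0.0
G1 X18.0 Y0.0
G1 X18.0 Y6.0
G1 X5.0 Y6.0
G1 X5.0 Y26.0
G1 X0.0 Y26.0
G1 X0.0 Y0.0
; layer 6
G0 Z17.1
G0 X0.0 Y0.0
G1 X18.0 Y0.0
G1 X18.0 Y6.0
G1 X5.0 Y6.0
G1 X5.0 Y26.0
G1 X0.0 Y26.0
G1 X0.0 Y0.0
; layer 7
G0 Z20.0
G0 X0.0 Y0.0
G1 X18.0 Y0.0
G1 X18.0 Y6.0
G1 X5.0 Y6.0
G1 X5.0 Y26.0
G1 X0.0 Y26.0
G1 X0.0 Y0.0
M2 ; end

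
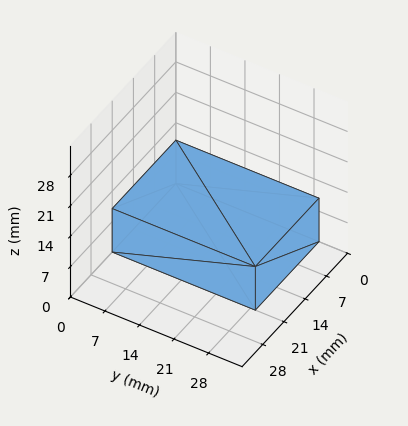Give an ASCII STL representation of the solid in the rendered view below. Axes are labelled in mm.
Reading the render: the shape is a rectangular box, roughly 21 × 29 mm footprint and 10 mm tall (dimensions read to the nearest mm from the axis ticks). For the STL, each face is triangulated and given an outward normal.

solid part
  facet normal 0.0000 0.0000 -1.0000
    outer loop
      vertex 21.000 29.000 0.000
      vertex 21.000 0.000 0.000
      vertex 0.000 0.000 0.000
    endloop
  endfacet
  facet normal 0.0000 0.0000 -1.0000
    outer loop
      vertex 0.000 29.000 0.000
      vertex 21.000 29.000 0.000
      vertex 0.000 0.000 0.000
    endloop
  endfacet
  facet normal 0.0000 0.0000 1.0000
    outer loop
      vertex 0.000 0.000 10.000
      vertex 21.000 0.000 10.000
      vertex 21.000 29.000 10.000
    endloop
  endfacet
  facet normal 0.0000 0.0000 1.0000
    outer loop
      vertex 0.000 0.000 10.000
      vertex 21.000 29.000 10.000
      vertex 0.000 29.000 10.000
    endloop
  endfacet
  facet normal 0.0000 -1.0000 0.0000
    outer loop
      vertex 0.000 0.000 0.000
      vertex 21.000 0.000 0.000
      vertex 21.000 0.000 10.000
    endloop
  endfacet
  facet normal 0.0000 -1.0000 0.0000
    outer loop
      vertex 0.000 0.000 0.000
      vertex 21.000 0.000 10.000
      vertex 0.000 0.000 10.000
    endloop
  endfacet
  facet normal 0.0000 1.0000 0.0000
    outer loop
      vertex 21.000 29.000 10.000
      vertex 21.000 29.000 0.000
      vertex 0.000 29.000 0.000
    endloop
  endfacet
  facet normal 0.0000 1.0000 0.0000
    outer loop
      vertex 0.000 29.000 10.000
      vertex 21.000 29.000 10.000
      vertex 0.000 29.000 0.000
    endloop
  endfacet
  facet normal -1.0000 0.0000 0.0000
    outer loop
      vertex 0.000 29.000 10.000
      vertex 0.000 29.000 0.000
      vertex 0.000 0.000 0.000
    endloop
  endfacet
  facet normal -1.0000 0.0000 0.0000
    outer loop
      vertex 0.000 0.000 10.000
      vertex 0.000 29.000 10.000
      vertex 0.000 0.000 0.000
    endloop
  endfacet
  facet normal 1.0000 0.0000 0.0000
    outer loop
      vertex 21.000 0.000 0.000
      vertex 21.000 29.000 0.000
      vertex 21.000 29.000 10.000
    endloop
  endfacet
  facet normal 1.0000 0.0000 0.0000
    outer loop
      vertex 21.000 0.000 0.000
      vertex 21.000 29.000 10.000
      vertex 21.000 0.000 10.000
    endloop
  endfacet
endsolid part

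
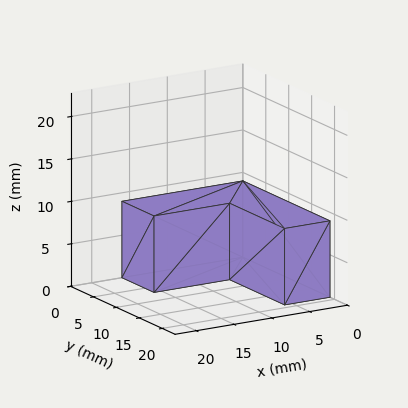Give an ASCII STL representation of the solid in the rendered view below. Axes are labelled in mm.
Reading the render: the shape is an L-shaped prism: outer 16 × 19 mm, arm thicknesses ≈ 7 mm (horizontal) and 6 mm (vertical), extruded 9 mm in z (dimensions read to the nearest mm from the axis ticks). For the STL, each face is triangulated and given an outward normal.

solid part
  facet normal 0.0000 0.0000 -1.0000
    outer loop
      vertex 16.000 7.000 0.000
      vertex 16.000 0.000 0.000
      vertex 0.000 0.000 0.000
    endloop
  endfacet
  facet normal 0.0000 0.0000 -1.0000
    outer loop
      vertex 6.000 7.000 0.000
      vertex 16.000 7.000 0.000
      vertex 0.000 0.000 0.000
    endloop
  endfacet
  facet normal 0.0000 0.0000 -1.0000
    outer loop
      vertex 6.000 19.000 0.000
      vertex 6.000 7.000 0.000
      vertex 0.000 0.000 0.000
    endloop
  endfacet
  facet normal 0.0000 0.0000 -1.0000
    outer loop
      vertex 0.000 19.000 0.000
      vertex 6.000 19.000 0.000
      vertex 0.000 0.000 0.000
    endloop
  endfacet
  facet normal 0.0000 0.0000 1.0000
    outer loop
      vertex 0.000 0.000 9.000
      vertex 16.000 0.000 9.000
      vertex 16.000 7.000 9.000
    endloop
  endfacet
  facet normal 0.0000 0.0000 1.0000
    outer loop
      vertex 0.000 0.000 9.000
      vertex 16.000 7.000 9.000
      vertex 6.000 7.000 9.000
    endloop
  endfacet
  facet normal 0.0000 0.0000 1.0000
    outer loop
      vertex 0.000 0.000 9.000
      vertex 6.000 7.000 9.000
      vertex 6.000 19.000 9.000
    endloop
  endfacet
  facet normal 0.0000 0.0000 1.0000
    outer loop
      vertex 0.000 0.000 9.000
      vertex 6.000 19.000 9.000
      vertex 0.000 19.000 9.000
    endloop
  endfacet
  facet normal 0.0000 -1.0000 0.0000
    outer loop
      vertex 0.000 0.000 0.000
      vertex 16.000 0.000 0.000
      vertex 16.000 0.000 9.000
    endloop
  endfacet
  facet normal 0.0000 -1.0000 0.0000
    outer loop
      vertex 0.000 0.000 0.000
      vertex 16.000 0.000 9.000
      vertex 0.000 0.000 9.000
    endloop
  endfacet
  facet normal 1.0000 0.0000 0.0000
    outer loop
      vertex 16.000 0.000 0.000
      vertex 16.000 7.000 0.000
      vertex 16.000 7.000 9.000
    endloop
  endfacet
  facet normal 1.0000 0.0000 0.0000
    outer loop
      vertex 16.000 0.000 0.000
      vertex 16.000 7.000 9.000
      vertex 16.000 0.000 9.000
    endloop
  endfacet
  facet normal 0.0000 1.0000 0.0000
    outer loop
      vertex 16.000 7.000 0.000
      vertex 6.000 7.000 0.000
      vertex 6.000 7.000 9.000
    endloop
  endfacet
  facet normal 0.0000 1.0000 0.0000
    outer loop
      vertex 16.000 7.000 0.000
      vertex 6.000 7.000 9.000
      vertex 16.000 7.000 9.000
    endloop
  endfacet
  facet normal 1.0000 0.0000 0.0000
    outer loop
      vertex 6.000 7.000 0.000
      vertex 6.000 19.000 0.000
      vertex 6.000 19.000 9.000
    endloop
  endfacet
  facet normal 1.0000 0.0000 0.0000
    outer loop
      vertex 6.000 7.000 0.000
      vertex 6.000 19.000 9.000
      vertex 6.000 7.000 9.000
    endloop
  endfacet
  facet normal 0.0000 1.0000 0.0000
    outer loop
      vertex 6.000 19.000 0.000
      vertex 0.000 19.000 0.000
      vertex 0.000 19.000 9.000
    endloop
  endfacet
  facet normal 0.0000 1.0000 0.0000
    outer loop
      vertex 6.000 19.000 0.000
      vertex 0.000 19.000 9.000
      vertex 6.000 19.000 9.000
    endloop
  endfacet
  facet normal -1.0000 0.0000 0.0000
    outer loop
      vertex 0.000 19.000 0.000
      vertex 0.000 0.000 0.000
      vertex 0.000 0.000 9.000
    endloop
  endfacet
  facet normal -1.0000 0.0000 0.0000
    outer loop
      vertex 0.000 19.000 0.000
      vertex 0.000 0.000 9.000
      vertex 0.000 19.000 9.000
    endloop
  endfacet
endsolid part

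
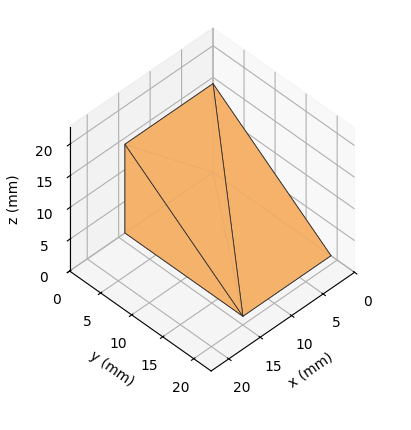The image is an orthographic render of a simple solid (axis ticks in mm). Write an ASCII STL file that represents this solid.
Reading the render: the shape is a wedge (ramp): 14 × 19 mm base, rising to 14 mm along the y=0 edge and sloping linearly to z=0 at y=19 (dimensions read to the nearest mm from the axis ticks). For the STL, each face is triangulated and given an outward normal.

solid part
  facet normal 0.0000 0.0000 -1.0000
    outer loop
      vertex 14.000 19.000 0.000
      vertex 14.000 0.000 0.000
      vertex 0.000 0.000 0.000
    endloop
  endfacet
  facet normal 0.0000 0.0000 -1.0000
    outer loop
      vertex 0.000 19.000 0.000
      vertex 14.000 19.000 0.000
      vertex 0.000 0.000 0.000
    endloop
  endfacet
  facet normal 0.0000 -1.0000 0.0000
    outer loop
      vertex 0.000 0.000 0.000
      vertex 14.000 0.000 0.000
      vertex 14.000 0.000 14.000
    endloop
  endfacet
  facet normal 0.0000 -1.0000 0.0000
    outer loop
      vertex 0.000 0.000 0.000
      vertex 14.000 0.000 14.000
      vertex 0.000 0.000 14.000
    endloop
  endfacet
  facet normal 0.0000 0.5932 0.8051
    outer loop
      vertex 0.000 0.000 14.000
      vertex 14.000 0.000 14.000
      vertex 14.000 19.000 0.000
    endloop
  endfacet
  facet normal 0.0000 0.5932 0.8051
    outer loop
      vertex 0.000 0.000 14.000
      vertex 14.000 19.000 0.000
      vertex 0.000 19.000 0.000
    endloop
  endfacet
  facet normal -1.0000 0.0000 0.0000
    outer loop
      vertex 0.000 0.000 14.000
      vertex 0.000 19.000 0.000
      vertex 0.000 0.000 0.000
    endloop
  endfacet
  facet normal 1.0000 0.0000 0.0000
    outer loop
      vertex 14.000 0.000 0.000
      vertex 14.000 19.000 0.000
      vertex 14.000 0.000 14.000
    endloop
  endfacet
endsolid part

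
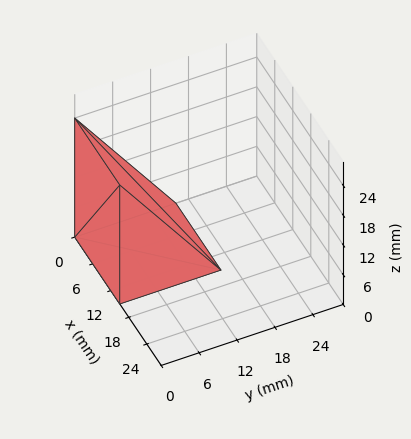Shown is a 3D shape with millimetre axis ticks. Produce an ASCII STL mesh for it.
Reading the render: the shape is a wedge (ramp): 15 × 16 mm base, rising to 24 mm along the y=0 edge and sloping linearly to z=0 at y=16 (dimensions read to the nearest mm from the axis ticks). For the STL, each face is triangulated and given an outward normal.

solid part
  facet normal 0.0000 0.0000 -1.0000
    outer loop
      vertex 15.00 16.00 0.00
      vertex 15.00 0.00 0.00
      vertex 0.00 0.00 0.00
    endloop
  endfacet
  facet normal 0.0000 0.0000 -1.0000
    outer loop
      vertex 0.00 16.00 0.00
      vertex 15.00 16.00 0.00
      vertex 0.00 0.00 0.00
    endloop
  endfacet
  facet normal 0.0000 -1.0000 0.0000
    outer loop
      vertex 0.00 0.00 0.00
      vertex 15.00 0.00 0.00
      vertex 15.00 0.00 24.00
    endloop
  endfacet
  facet normal 0.0000 -1.0000 0.0000
    outer loop
      vertex 0.00 0.00 0.00
      vertex 15.00 0.00 24.00
      vertex 0.00 0.00 24.00
    endloop
  endfacet
  facet normal 0.0000 0.8321 0.5547
    outer loop
      vertex 0.00 0.00 24.00
      vertex 15.00 0.00 24.00
      vertex 15.00 16.00 0.00
    endloop
  endfacet
  facet normal 0.0000 0.8321 0.5547
    outer loop
      vertex 0.00 0.00 24.00
      vertex 15.00 16.00 0.00
      vertex 0.00 16.00 0.00
    endloop
  endfacet
  facet normal -1.0000 0.0000 0.0000
    outer loop
      vertex 0.00 0.00 24.00
      vertex 0.00 16.00 0.00
      vertex 0.00 0.00 0.00
    endloop
  endfacet
  facet normal 1.0000 0.0000 0.0000
    outer loop
      vertex 15.00 0.00 0.00
      vertex 15.00 16.00 0.00
      vertex 15.00 0.00 24.00
    endloop
  endfacet
endsolid part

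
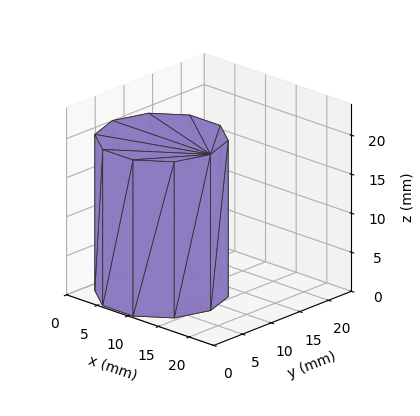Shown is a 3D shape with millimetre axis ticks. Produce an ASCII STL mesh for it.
Reading the render: the shape is a regular 10-sided prism (a cylinder approximated with 10 flat sides), circumscribed radius ≈ 8 mm, height ≈ 20 mm (dimensions read to the nearest mm from the axis ticks). For the STL, each face is triangulated and given an outward normal.

solid part
  facet normal 0.0000 0.0000 -1.0000
    outer loop
      vertex 10.472 15.608 0.000
      vertex 14.472 12.702 0.000
      vertex 16.000 8.000 0.000
    endloop
  endfacet
  facet normal 0.0000 0.0000 -1.0000
    outer loop
      vertex 5.528 15.608 0.000
      vertex 10.472 15.608 0.000
      vertex 16.000 8.000 0.000
    endloop
  endfacet
  facet normal 0.0000 0.0000 -1.0000
    outer loop
      vertex 1.528 12.702 0.000
      vertex 5.528 15.608 0.000
      vertex 16.000 8.000 0.000
    endloop
  endfacet
  facet normal 0.0000 0.0000 -1.0000
    outer loop
      vertex 0.000 8.000 0.000
      vertex 1.528 12.702 0.000
      vertex 16.000 8.000 0.000
    endloop
  endfacet
  facet normal 0.0000 0.0000 -1.0000
    outer loop
      vertex 1.528 3.298 0.000
      vertex 0.000 8.000 0.000
      vertex 16.000 8.000 0.000
    endloop
  endfacet
  facet normal 0.0000 0.0000 -1.0000
    outer loop
      vertex 5.528 0.392 0.000
      vertex 1.528 3.298 0.000
      vertex 16.000 8.000 0.000
    endloop
  endfacet
  facet normal 0.0000 0.0000 -1.0000
    outer loop
      vertex 10.472 0.392 0.000
      vertex 5.528 0.392 0.000
      vertex 16.000 8.000 0.000
    endloop
  endfacet
  facet normal 0.0000 0.0000 -1.0000
    outer loop
      vertex 14.472 3.298 0.000
      vertex 10.472 0.392 0.000
      vertex 16.000 8.000 0.000
    endloop
  endfacet
  facet normal 0.0000 0.0000 1.0000
    outer loop
      vertex 16.000 8.000 20.000
      vertex 14.472 12.702 20.000
      vertex 10.472 15.608 20.000
    endloop
  endfacet
  facet normal 0.0000 0.0000 1.0000
    outer loop
      vertex 16.000 8.000 20.000
      vertex 10.472 15.608 20.000
      vertex 5.528 15.608 20.000
    endloop
  endfacet
  facet normal 0.0000 0.0000 1.0000
    outer loop
      vertex 16.000 8.000 20.000
      vertex 5.528 15.608 20.000
      vertex 1.528 12.702 20.000
    endloop
  endfacet
  facet normal 0.0000 0.0000 1.0000
    outer loop
      vertex 16.000 8.000 20.000
      vertex 1.528 12.702 20.000
      vertex 0.000 8.000 20.000
    endloop
  endfacet
  facet normal 0.0000 0.0000 1.0000
    outer loop
      vertex 16.000 8.000 20.000
      vertex 0.000 8.000 20.000
      vertex 1.528 3.298 20.000
    endloop
  endfacet
  facet normal 0.0000 0.0000 1.0000
    outer loop
      vertex 16.000 8.000 20.000
      vertex 1.528 3.298 20.000
      vertex 5.528 0.392 20.000
    endloop
  endfacet
  facet normal 0.0000 0.0000 1.0000
    outer loop
      vertex 16.000 8.000 20.000
      vertex 5.528 0.392 20.000
      vertex 10.472 0.392 20.000
    endloop
  endfacet
  facet normal 0.0000 0.0000 1.0000
    outer loop
      vertex 16.000 8.000 20.000
      vertex 10.472 0.392 20.000
      vertex 14.472 3.298 20.000
    endloop
  endfacet
  facet normal 0.9510 0.3091 0.0000
    outer loop
      vertex 16.000 8.000 0.000
      vertex 14.472 12.702 0.000
      vertex 14.472 12.702 20.000
    endloop
  endfacet
  facet normal 0.9510 0.3091 0.0000
    outer loop
      vertex 16.000 8.000 0.000
      vertex 14.472 12.702 20.000
      vertex 16.000 8.000 20.000
    endloop
  endfacet
  facet normal 0.5878 0.8090 0.0000
    outer loop
      vertex 14.472 12.702 0.000
      vertex 10.472 15.608 0.000
      vertex 10.472 15.608 20.000
    endloop
  endfacet
  facet normal 0.5878 0.8090 0.0000
    outer loop
      vertex 14.472 12.702 0.000
      vertex 10.472 15.608 20.000
      vertex 14.472 12.702 20.000
    endloop
  endfacet
  facet normal 0.0000 1.0000 0.0000
    outer loop
      vertex 10.472 15.608 0.000
      vertex 5.528 15.608 0.000
      vertex 5.528 15.608 20.000
    endloop
  endfacet
  facet normal 0.0000 1.0000 0.0000
    outer loop
      vertex 10.472 15.608 0.000
      vertex 5.528 15.608 20.000
      vertex 10.472 15.608 20.000
    endloop
  endfacet
  facet normal -0.5878 0.8090 0.0000
    outer loop
      vertex 5.528 15.608 0.000
      vertex 1.528 12.702 0.000
      vertex 1.528 12.702 20.000
    endloop
  endfacet
  facet normal -0.5878 0.8090 0.0000
    outer loop
      vertex 5.528 15.608 0.000
      vertex 1.528 12.702 20.000
      vertex 5.528 15.608 20.000
    endloop
  endfacet
  facet normal -0.9510 0.3091 0.0000
    outer loop
      vertex 1.528 12.702 0.000
      vertex 0.000 8.000 0.000
      vertex 0.000 8.000 20.000
    endloop
  endfacet
  facet normal -0.9510 0.3091 0.0000
    outer loop
      vertex 1.528 12.702 0.000
      vertex 0.000 8.000 20.000
      vertex 1.528 12.702 20.000
    endloop
  endfacet
  facet normal -0.9510 -0.3091 0.0000
    outer loop
      vertex 0.000 8.000 0.000
      vertex 1.528 3.298 0.000
      vertex 1.528 3.298 20.000
    endloop
  endfacet
  facet normal -0.9510 -0.3091 0.0000
    outer loop
      vertex 0.000 8.000 0.000
      vertex 1.528 3.298 20.000
      vertex 0.000 8.000 20.000
    endloop
  endfacet
  facet normal -0.5878 -0.8090 0.0000
    outer loop
      vertex 1.528 3.298 0.000
      vertex 5.528 0.392 0.000
      vertex 5.528 0.392 20.000
    endloop
  endfacet
  facet normal -0.5878 -0.8090 0.0000
    outer loop
      vertex 1.528 3.298 0.000
      vertex 5.528 0.392 20.000
      vertex 1.528 3.298 20.000
    endloop
  endfacet
  facet normal 0.0000 -1.0000 0.0000
    outer loop
      vertex 5.528 0.392 0.000
      vertex 10.472 0.392 0.000
      vertex 10.472 0.392 20.000
    endloop
  endfacet
  facet normal 0.0000 -1.0000 0.0000
    outer loop
      vertex 5.528 0.392 0.000
      vertex 10.472 0.392 20.000
      vertex 5.528 0.392 20.000
    endloop
  endfacet
  facet normal 0.5878 -0.8090 0.0000
    outer loop
      vertex 10.472 0.392 0.000
      vertex 14.472 3.298 0.000
      vertex 14.472 3.298 20.000
    endloop
  endfacet
  facet normal 0.5878 -0.8090 0.0000
    outer loop
      vertex 10.472 0.392 0.000
      vertex 14.472 3.298 20.000
      vertex 10.472 0.392 20.000
    endloop
  endfacet
  facet normal 0.9510 -0.3091 0.0000
    outer loop
      vertex 14.472 3.298 0.000
      vertex 16.000 8.000 0.000
      vertex 16.000 8.000 20.000
    endloop
  endfacet
  facet normal 0.9510 -0.3091 0.0000
    outer loop
      vertex 14.472 3.298 0.000
      vertex 16.000 8.000 20.000
      vertex 14.472 3.298 20.000
    endloop
  endfacet
endsolid part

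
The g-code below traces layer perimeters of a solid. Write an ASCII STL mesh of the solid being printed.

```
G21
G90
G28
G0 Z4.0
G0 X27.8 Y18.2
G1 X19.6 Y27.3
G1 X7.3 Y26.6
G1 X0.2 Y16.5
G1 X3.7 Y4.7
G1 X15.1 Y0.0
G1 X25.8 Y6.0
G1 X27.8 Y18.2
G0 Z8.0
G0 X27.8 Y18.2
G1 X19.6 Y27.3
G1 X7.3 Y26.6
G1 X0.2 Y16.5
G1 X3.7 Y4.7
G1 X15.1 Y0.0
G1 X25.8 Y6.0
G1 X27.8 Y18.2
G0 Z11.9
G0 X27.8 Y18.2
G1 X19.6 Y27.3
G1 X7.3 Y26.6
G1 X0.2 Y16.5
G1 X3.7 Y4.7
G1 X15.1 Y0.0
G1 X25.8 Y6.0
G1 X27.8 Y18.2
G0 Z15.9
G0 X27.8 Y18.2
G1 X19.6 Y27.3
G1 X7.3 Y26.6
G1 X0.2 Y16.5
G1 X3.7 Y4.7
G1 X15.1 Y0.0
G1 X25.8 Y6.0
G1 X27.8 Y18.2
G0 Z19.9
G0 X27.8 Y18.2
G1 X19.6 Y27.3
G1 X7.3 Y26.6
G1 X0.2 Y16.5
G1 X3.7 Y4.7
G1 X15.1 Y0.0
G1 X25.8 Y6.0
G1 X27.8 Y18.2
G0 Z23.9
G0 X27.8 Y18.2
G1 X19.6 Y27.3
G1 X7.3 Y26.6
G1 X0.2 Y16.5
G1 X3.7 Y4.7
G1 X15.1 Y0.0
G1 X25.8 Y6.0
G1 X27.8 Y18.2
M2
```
solid part
  facet normal 0.0000 0.0000 -1.0000
    outer loop
      vertex 7.3 26.6 0.0
      vertex 19.6 27.3 0.0
      vertex 27.8 18.2 0.0
    endloop
  endfacet
  facet normal 0.0000 0.0000 -1.0000
    outer loop
      vertex 0.2 16.5 0.0
      vertex 7.3 26.6 0.0
      vertex 27.8 18.2 0.0
    endloop
  endfacet
  facet normal 0.0000 0.0000 -1.0000
    outer loop
      vertex 3.7 4.7 0.0
      vertex 0.2 16.5 0.0
      vertex 27.8 18.2 0.0
    endloop
  endfacet
  facet normal 0.0000 0.0000 -1.0000
    outer loop
      vertex 15.1 0.0 0.0
      vertex 3.7 4.7 0.0
      vertex 27.8 18.2 0.0
    endloop
  endfacet
  facet normal 0.0000 0.0000 -1.0000
    outer loop
      vertex 25.8 6.0 0.0
      vertex 15.1 0.0 0.0
      vertex 27.8 18.2 0.0
    endloop
  endfacet
  facet normal 0.0000 0.0000 1.0000
    outer loop
      vertex 27.8 18.2 23.9
      vertex 19.6 27.3 23.9
      vertex 7.3 26.6 23.9
    endloop
  endfacet
  facet normal 0.0000 0.0000 1.0000
    outer loop
      vertex 27.8 18.2 23.9
      vertex 7.3 26.6 23.9
      vertex 0.2 16.5 23.9
    endloop
  endfacet
  facet normal 0.0000 0.0000 1.0000
    outer loop
      vertex 27.8 18.2 23.9
      vertex 0.2 16.5 23.9
      vertex 3.7 4.7 23.9
    endloop
  endfacet
  facet normal 0.0000 0.0000 1.0000
    outer loop
      vertex 27.8 18.2 23.9
      vertex 3.7 4.7 23.9
      vertex 15.1 0.0 23.9
    endloop
  endfacet
  facet normal 0.0000 0.0000 1.0000
    outer loop
      vertex 27.8 18.2 23.9
      vertex 15.1 0.0 23.9
      vertex 25.8 6.0 23.9
    endloop
  endfacet
  facet normal 0.7429 0.6694 0.0000
    outer loop
      vertex 27.8 18.2 0.0
      vertex 19.6 27.3 0.0
      vertex 19.6 27.3 23.9
    endloop
  endfacet
  facet normal 0.7429 0.6694 0.0000
    outer loop
      vertex 27.8 18.2 0.0
      vertex 19.6 27.3 23.9
      vertex 27.8 18.2 23.9
    endloop
  endfacet
  facet normal -0.0568 0.9984 0.0000
    outer loop
      vertex 19.6 27.3 0.0
      vertex 7.3 26.6 0.0
      vertex 7.3 26.6 23.9
    endloop
  endfacet
  facet normal -0.0568 0.9984 0.0000
    outer loop
      vertex 19.6 27.3 0.0
      vertex 7.3 26.6 23.9
      vertex 19.6 27.3 23.9
    endloop
  endfacet
  facet normal -0.8181 0.5751 0.0000
    outer loop
      vertex 7.3 26.6 0.0
      vertex 0.2 16.5 0.0
      vertex 0.2 16.5 23.9
    endloop
  endfacet
  facet normal -0.8181 0.5751 0.0000
    outer loop
      vertex 7.3 26.6 0.0
      vertex 0.2 16.5 23.9
      vertex 7.3 26.6 23.9
    endloop
  endfacet
  facet normal -0.9587 -0.2844 0.0000
    outer loop
      vertex 0.2 16.5 0.0
      vertex 3.7 4.7 0.0
      vertex 3.7 4.7 23.9
    endloop
  endfacet
  facet normal -0.9587 -0.2844 0.0000
    outer loop
      vertex 0.2 16.5 0.0
      vertex 3.7 4.7 23.9
      vertex 0.2 16.5 23.9
    endloop
  endfacet
  facet normal -0.3812 -0.9245 0.0000
    outer loop
      vertex 3.7 4.7 0.0
      vertex 15.1 0.0 0.0
      vertex 15.1 0.0 23.9
    endloop
  endfacet
  facet normal -0.3812 -0.9245 0.0000
    outer loop
      vertex 3.7 4.7 0.0
      vertex 15.1 0.0 23.9
      vertex 3.7 4.7 23.9
    endloop
  endfacet
  facet normal 0.4891 -0.8722 0.0000
    outer loop
      vertex 15.1 0.0 0.0
      vertex 25.8 6.0 0.0
      vertex 25.8 6.0 23.9
    endloop
  endfacet
  facet normal 0.4891 -0.8722 0.0000
    outer loop
      vertex 15.1 0.0 0.0
      vertex 25.8 6.0 23.9
      vertex 15.1 0.0 23.9
    endloop
  endfacet
  facet normal 0.9868 -0.1618 0.0000
    outer loop
      vertex 25.8 6.0 0.0
      vertex 27.8 18.2 0.0
      vertex 27.8 18.2 23.9
    endloop
  endfacet
  facet normal 0.9868 -0.1618 0.0000
    outer loop
      vertex 25.8 6.0 0.0
      vertex 27.8 18.2 23.9
      vertex 25.8 6.0 23.9
    endloop
  endfacet
endsolid part

The G0 Z moves step by Δz≈4.0 mm. Every layer's G1 loop is the same polygon, so the solid is a straight extrusion of it from z=0 to z≈23.9. Closing with flat bottom and top caps and triangulating gives 24 facets — a regular 7-sided prism (a cylinder approximated with 7 flat sides), circumscribed radius ≈ 14.2 mm, height ≈ 23.9 mm.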